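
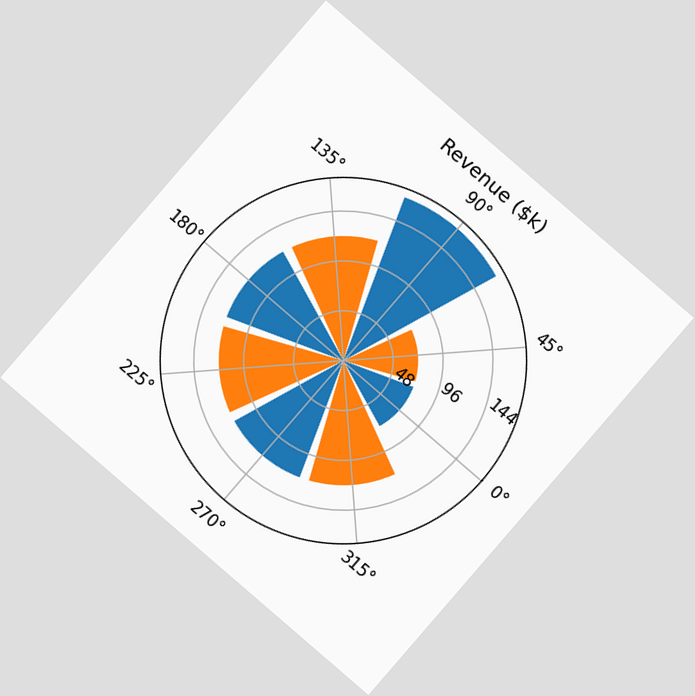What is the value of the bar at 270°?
The chart is tilted about 41° clockwise. The bar at 270° reaches $120k on the radial axis.

$120k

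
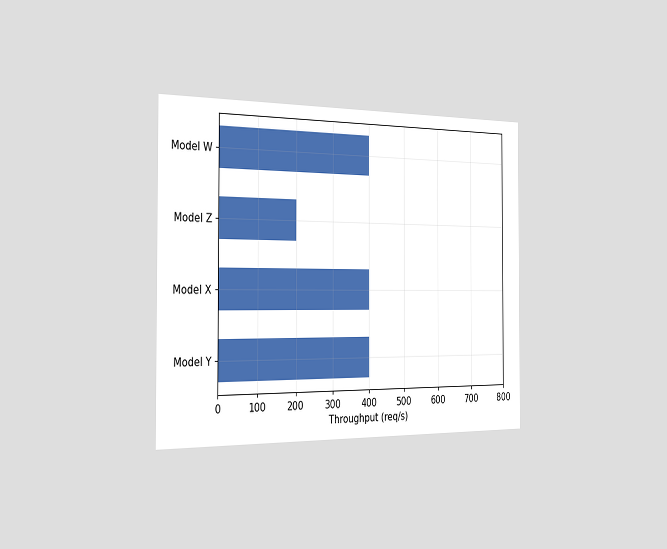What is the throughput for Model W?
The chart is viewed slightly from the left. Reading along the chart's x-axis, the Model W bar reaches 400req/s.

400req/s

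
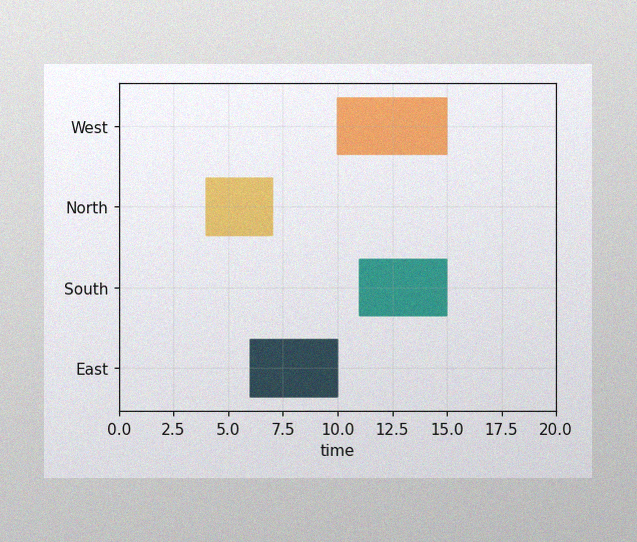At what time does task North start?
4

The image has some photo noise and uneven lighting. The North bar begins at t=4.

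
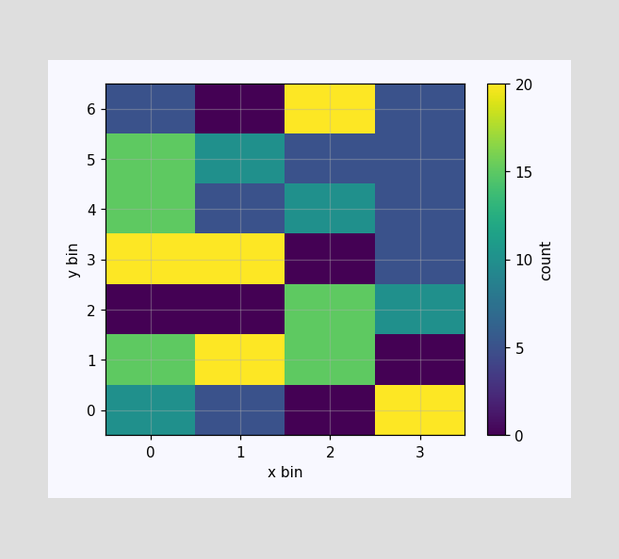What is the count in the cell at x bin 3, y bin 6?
Matching the cell (3, 6) against the colorbar gives 5.

5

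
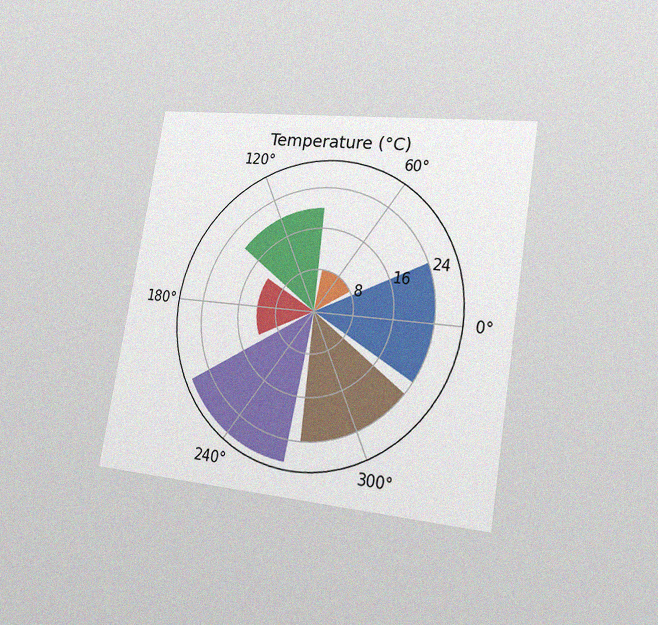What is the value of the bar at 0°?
The chart is tilted about 9° clockwise and viewed slightly from the right, with some photo noise. The bar at 0° reaches 24°C on the radial axis.

24°C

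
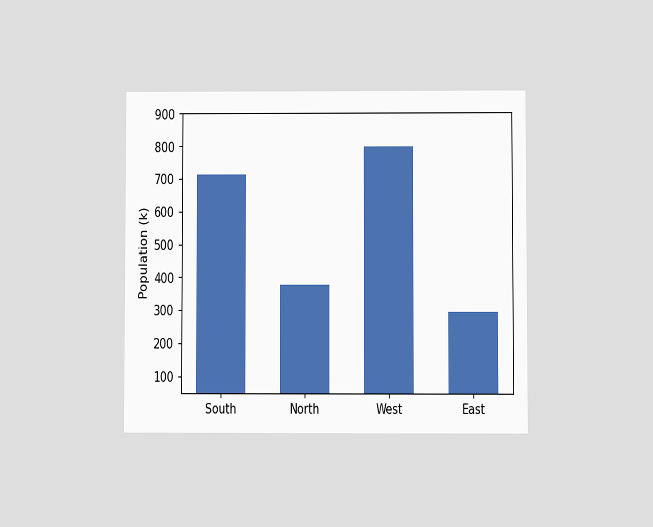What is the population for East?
294k

The chart is viewed at a slight angle. Reading along the chart's y-axis, the East bar reaches 294k.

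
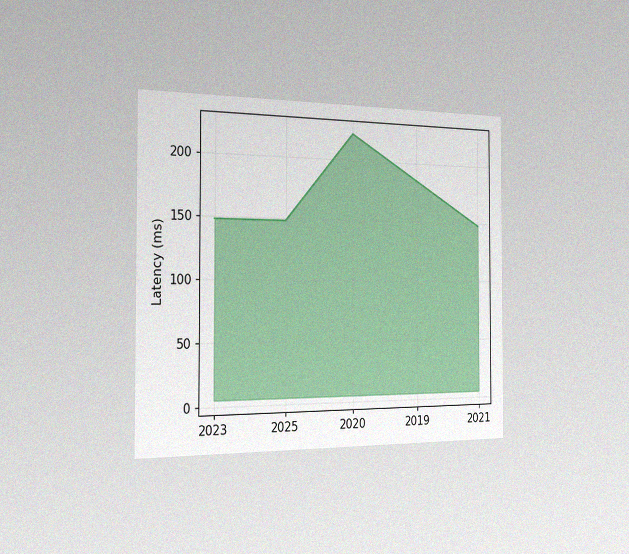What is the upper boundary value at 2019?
185ms

The chart is viewed slightly from the left, with some photo noise. At 2019 the upper boundary is at 185ms.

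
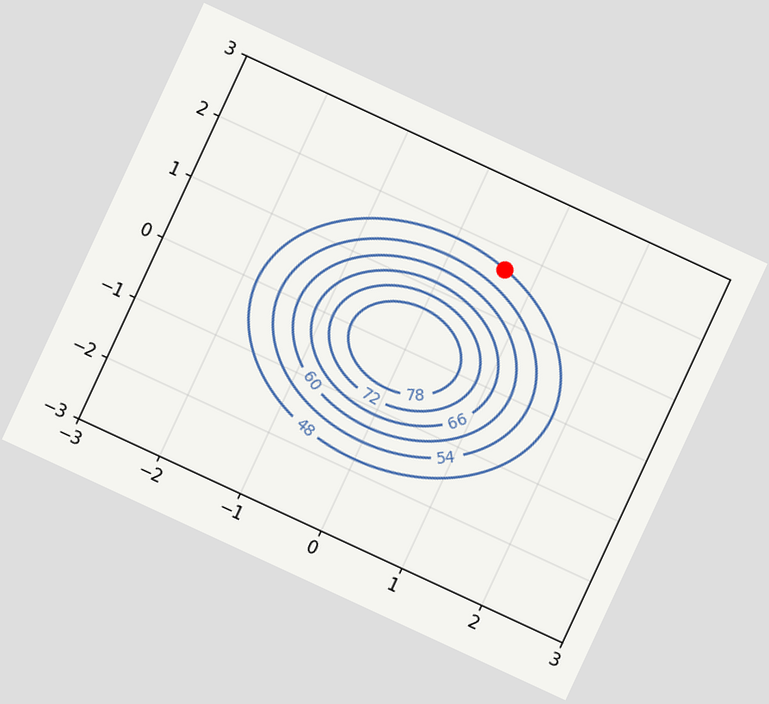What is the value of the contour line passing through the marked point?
48

The chart is tilted about 25° clockwise. The marked point sits on the contour labelled 48.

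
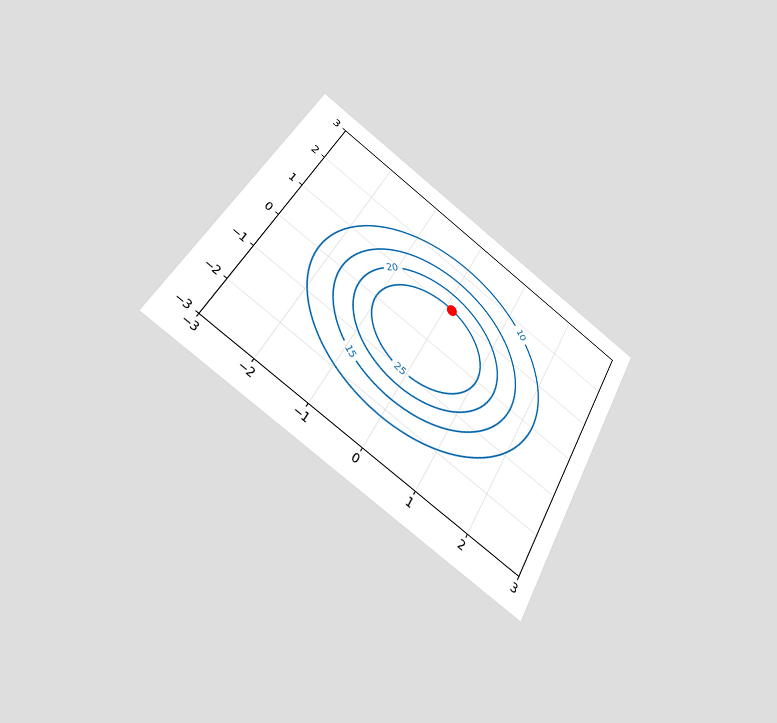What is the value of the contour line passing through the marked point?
25

The chart is tilted about 29° clockwise and viewed slightly from below. The marked point sits on the contour labelled 25.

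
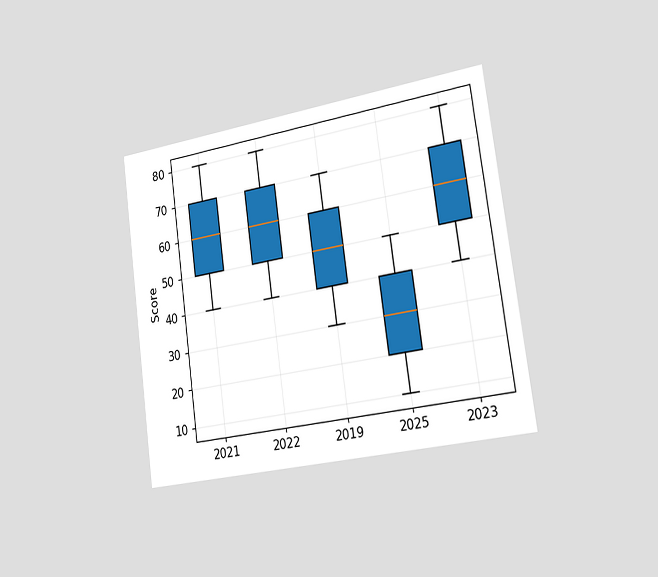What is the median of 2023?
60

The chart is tilted about 8° counter-clockwise and viewed slightly from the right. The median line in the 2023 box sits at 60.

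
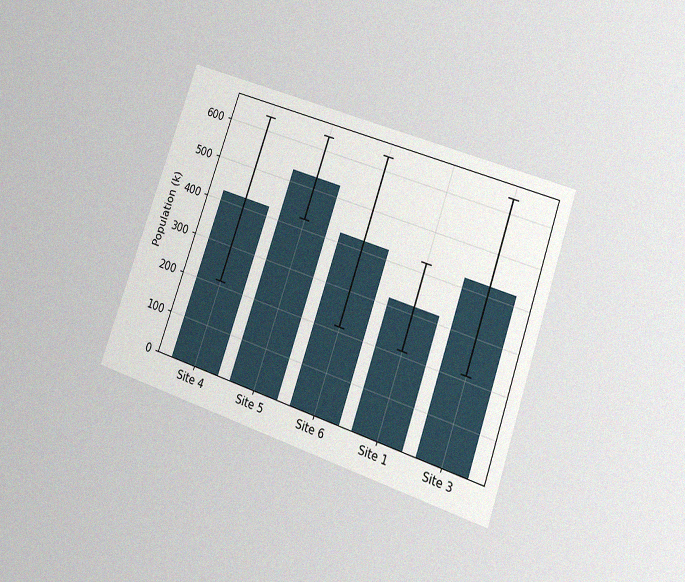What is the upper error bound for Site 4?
The chart is tilted about 19° clockwise and viewed at a slight angle, with some photo noise. The Site 4 bar's upper whisker reaches 636k.

636k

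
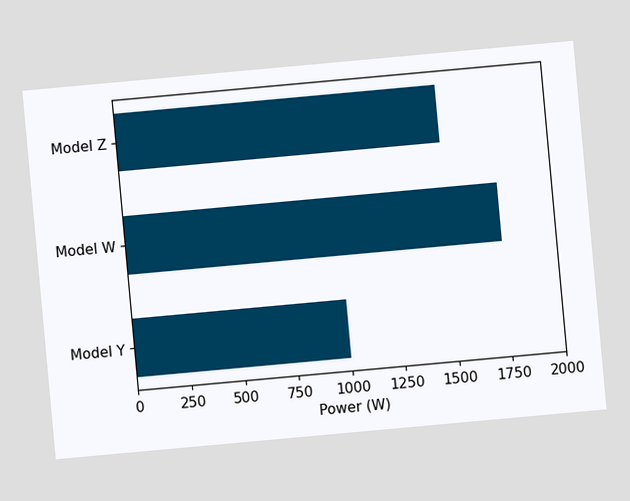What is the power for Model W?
The chart is tilted about 5° counter-clockwise. Reading along the chart's x-axis, the Model W bar reaches 1750W.

1750W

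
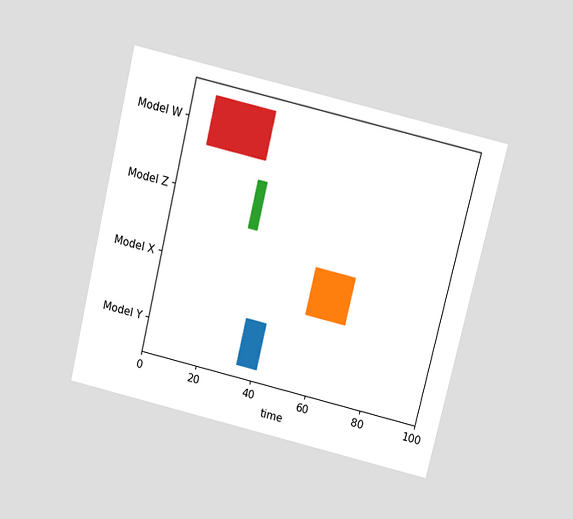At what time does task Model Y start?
34

The chart is tilted about 13° clockwise and viewed slightly from above. The Model Y bar begins at t=34.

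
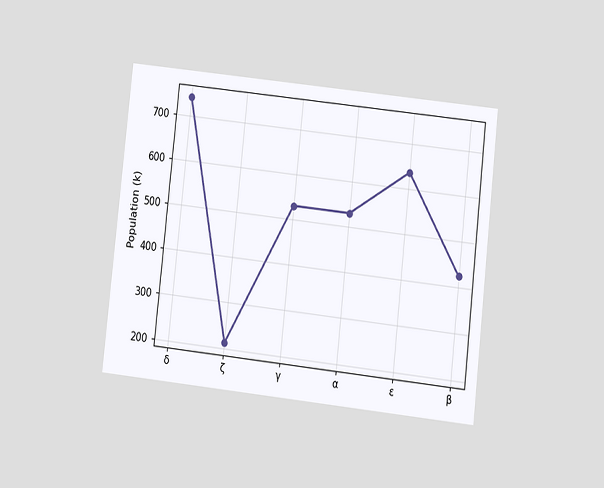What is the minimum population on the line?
212k

The chart is tilted about 6° clockwise and viewed at a slight angle. The lowest point is at ζ, and reading across to the y-axis gives 212k.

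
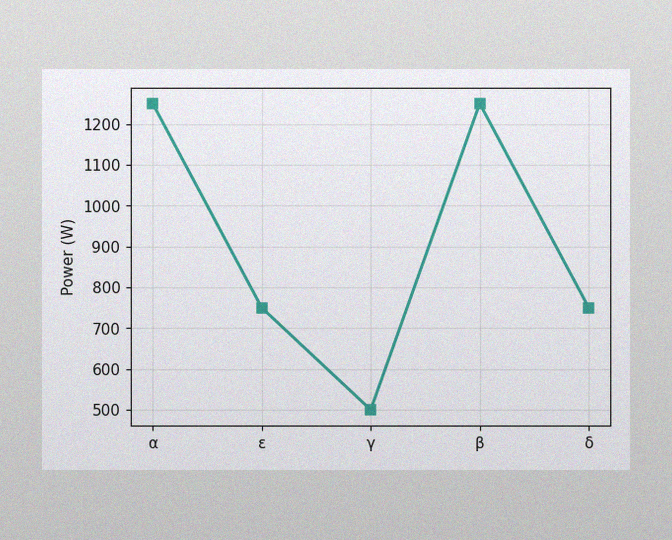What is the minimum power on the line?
500W

The image has some photo noise and uneven lighting. The lowest point is at γ, and reading across to the y-axis gives 500W.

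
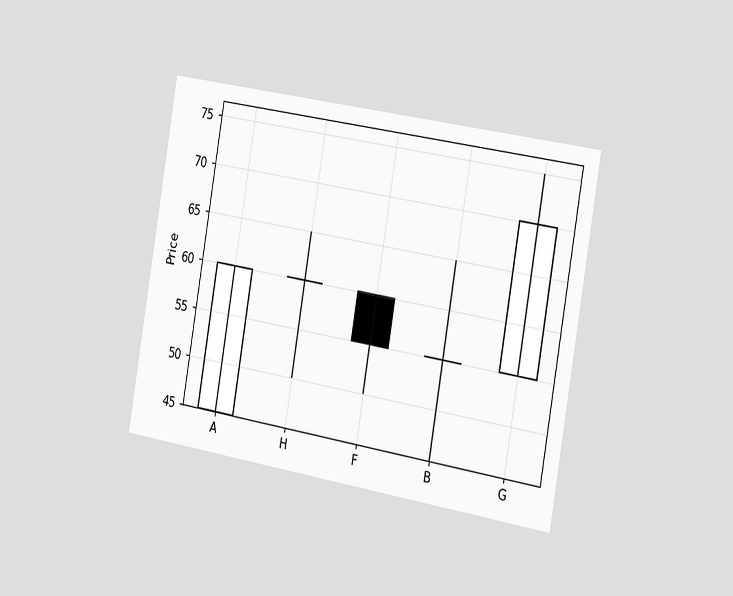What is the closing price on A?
60

The chart is tilted about 10° clockwise and viewed slightly from the right. The A candle closes at 60.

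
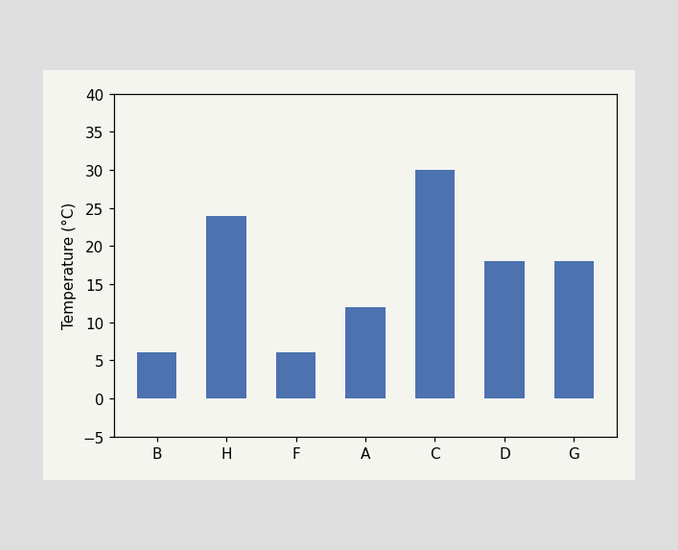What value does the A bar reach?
12°C

Reading along the chart's y-axis, the A bar reaches 12°C.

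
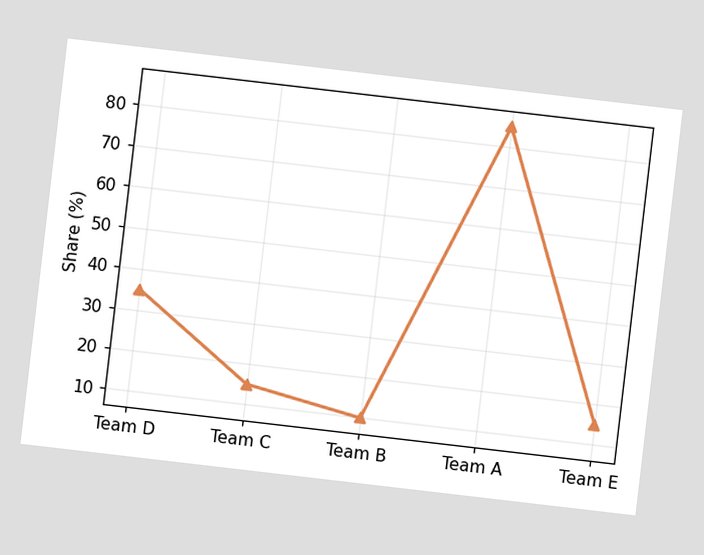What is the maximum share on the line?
85%

The chart is tilted about 7° clockwise. The highest point is at Team A, and reading across to the y-axis gives 85%.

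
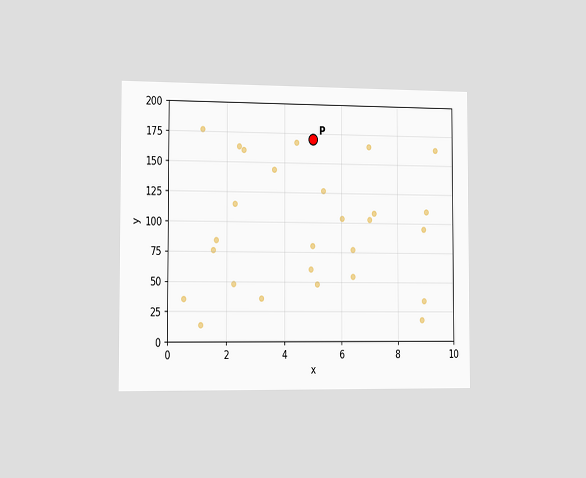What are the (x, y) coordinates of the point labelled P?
The chart is viewed slightly from the left. Following the gridlines from P to each axis, P sits at (5, 170).

(5, 170)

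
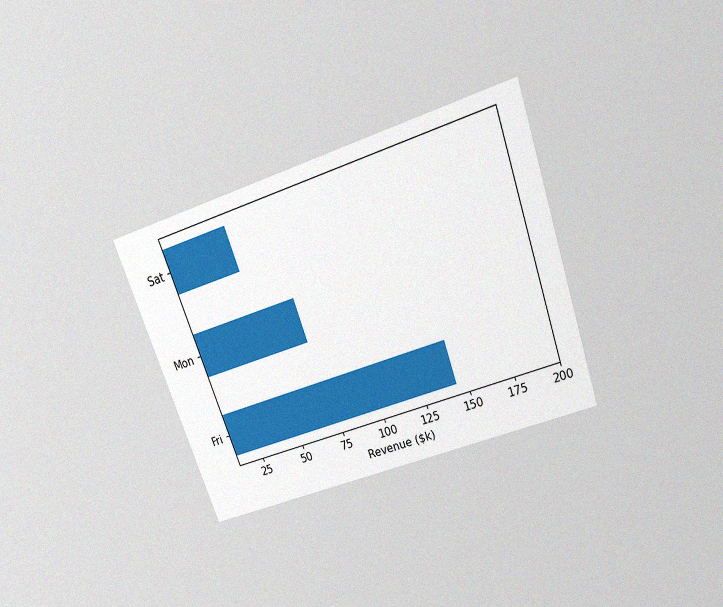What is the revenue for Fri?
$144k

The chart is tilted about 20° counter-clockwise and viewed slightly from above, with some photo noise. Reading along the chart's x-axis, the Fri bar reaches $144k.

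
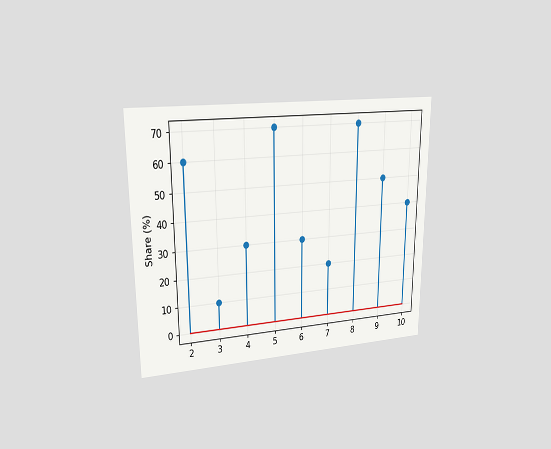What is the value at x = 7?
20%

The chart is viewed at a slight angle. The stem at x=7 reaches 20%.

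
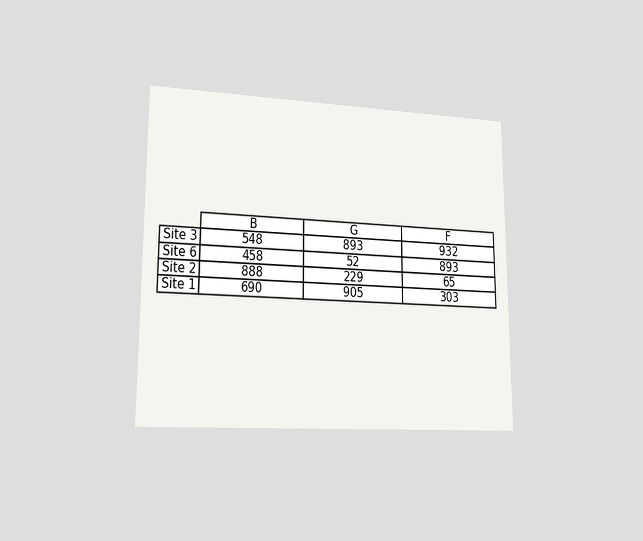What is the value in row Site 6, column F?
The chart is viewed slightly from the left. The (Site 6, F) cell reads 893.

893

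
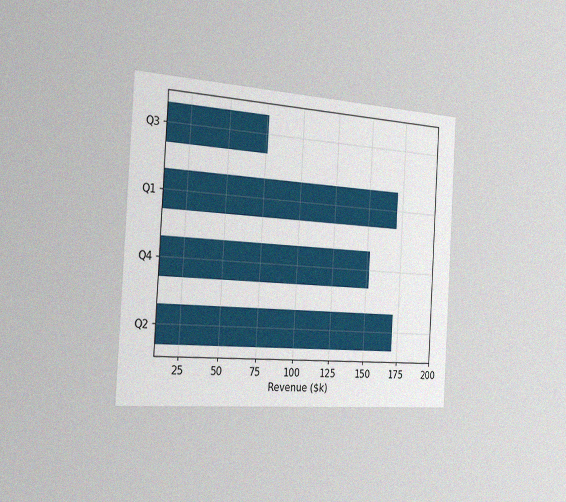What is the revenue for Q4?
$152k

The chart is tilted about 3° clockwise and viewed slightly from the left, with some photo noise. Reading along the chart's x-axis, the Q4 bar reaches $152k.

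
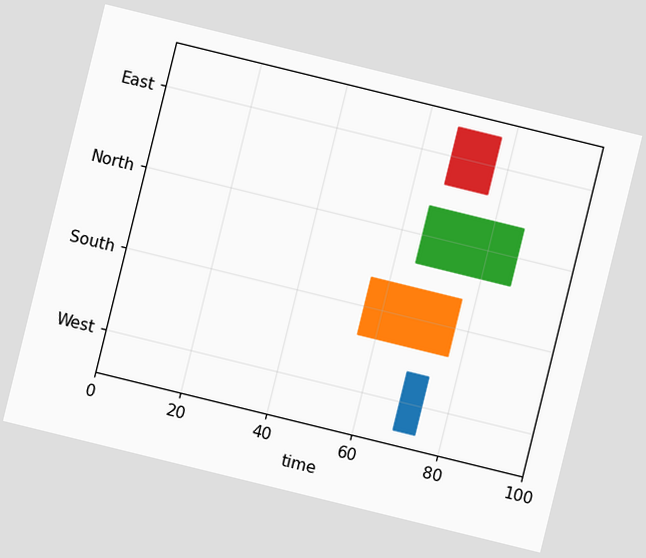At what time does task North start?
65

The chart is tilted about 14° clockwise. The North bar begins at t=65.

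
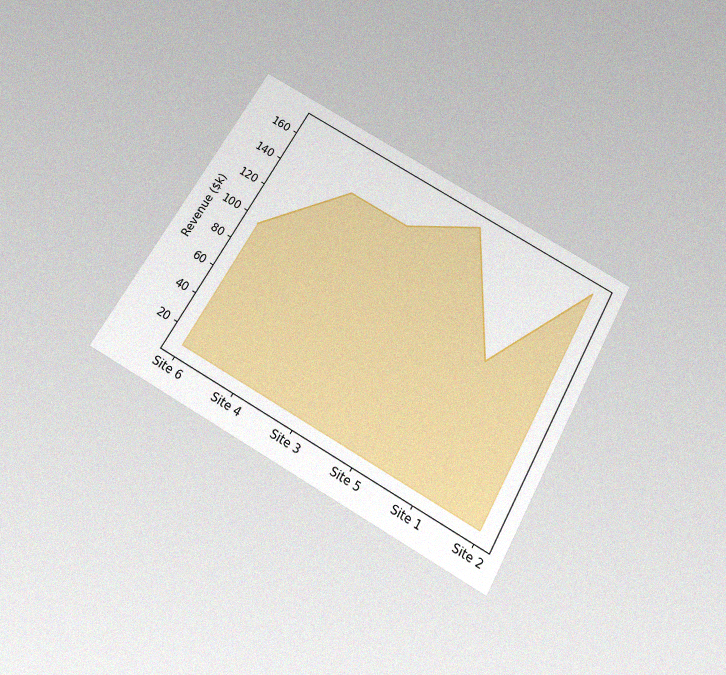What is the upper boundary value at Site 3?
$144k

The chart is tilted about 30° clockwise and viewed slightly from below, with some photo noise. At Site 3 the upper boundary is at $144k.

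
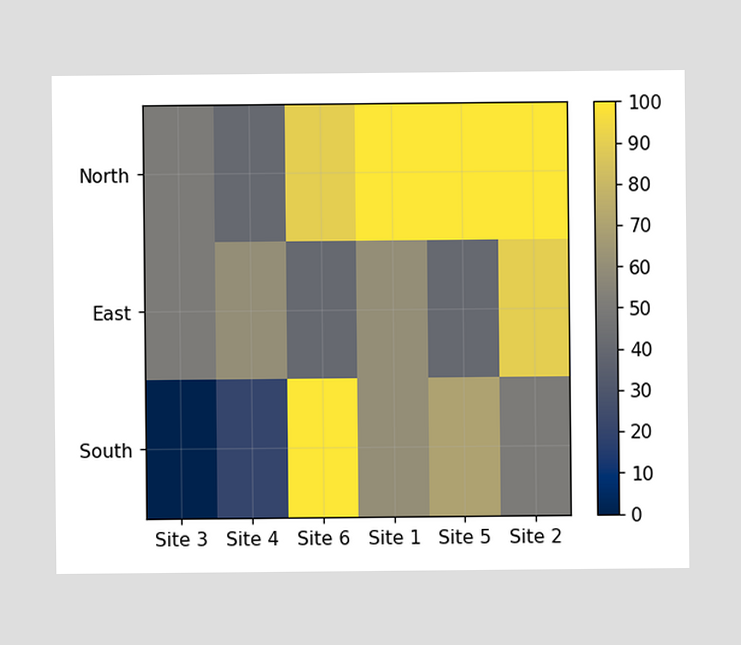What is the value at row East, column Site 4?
60

Matching cell (East, Site 4) against the colorbar gives 60.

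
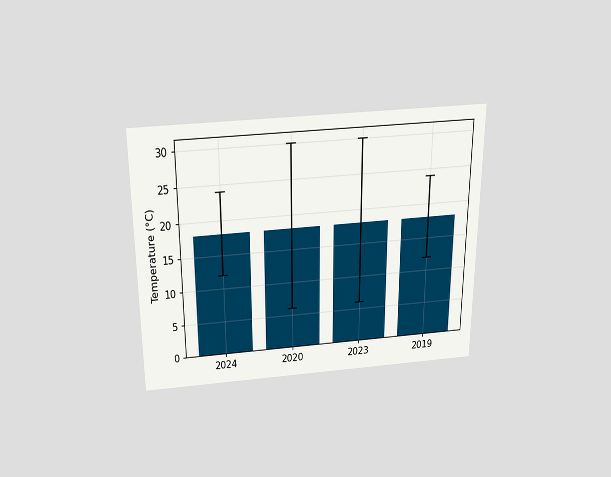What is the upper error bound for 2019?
24°C

The chart is viewed slightly from above. The 2019 bar's upper whisker reaches 24°C.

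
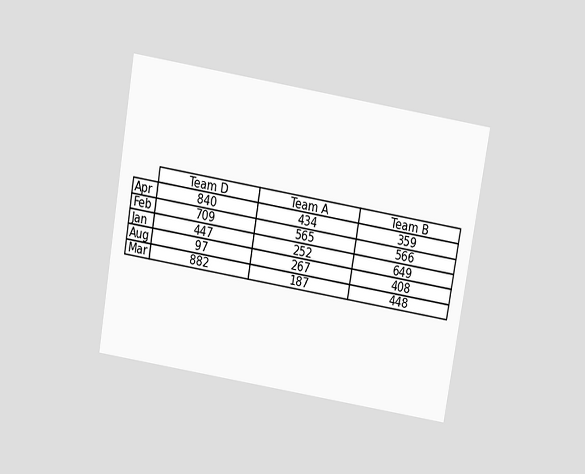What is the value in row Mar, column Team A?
The chart is tilted about 9° clockwise and viewed slightly from above. The (Mar, Team A) cell reads 187.

187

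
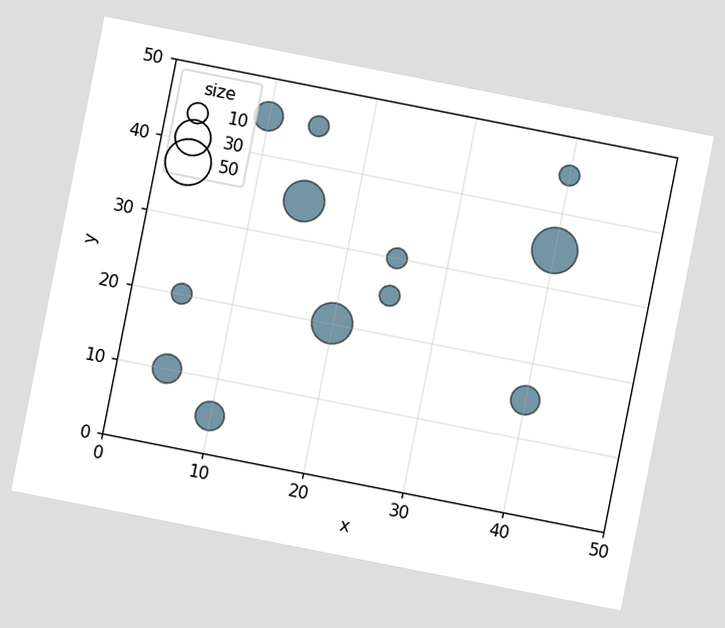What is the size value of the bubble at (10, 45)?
20

The chart is tilted about 11° clockwise. Matching the bubble at (10, 45) against the size legend gives 20.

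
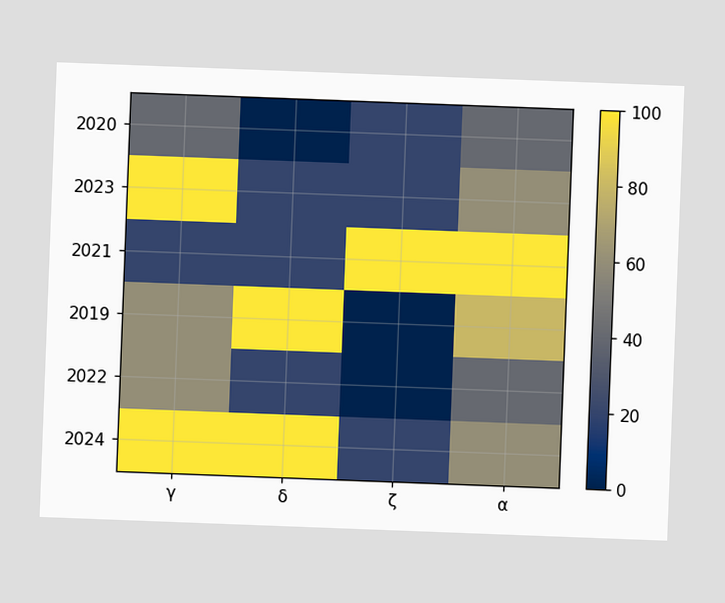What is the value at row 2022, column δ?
The chart is tilted about 2° clockwise. Matching cell (2022, δ) against the colorbar gives 20.

20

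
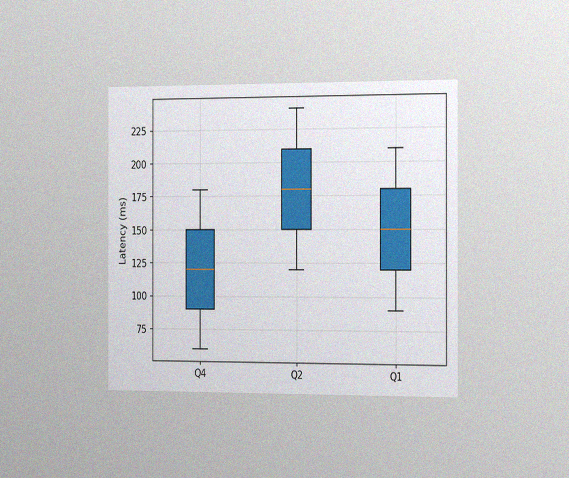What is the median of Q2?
180ms

The chart is viewed slightly from the right, with some photo noise. The median line in the Q2 box sits at 180ms.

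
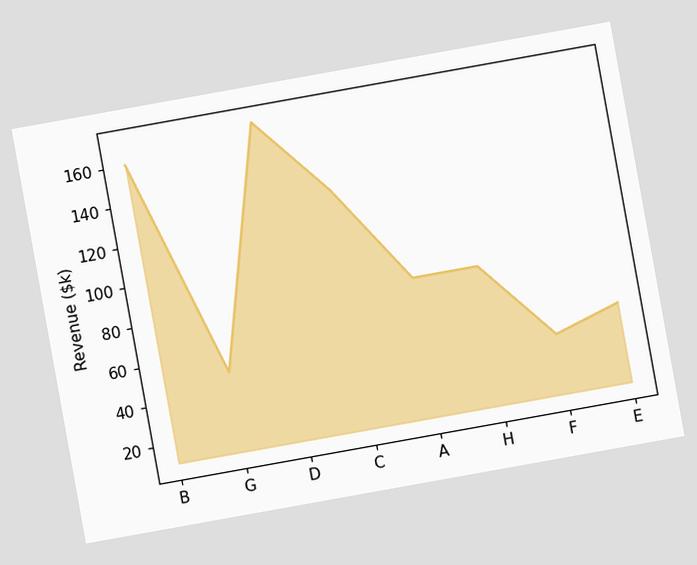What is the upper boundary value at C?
The chart is tilted about 10° counter-clockwise. At C the upper boundary is at $130k.

$130k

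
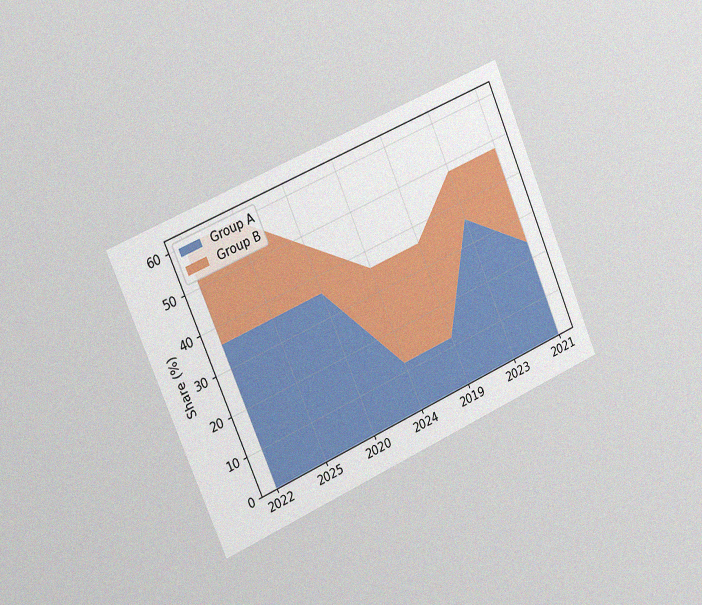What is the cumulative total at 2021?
The chart is tilted about 23° counter-clockwise and viewed slightly from the left, with some photo noise. The stacked total at 2021 reaches 48%.

48%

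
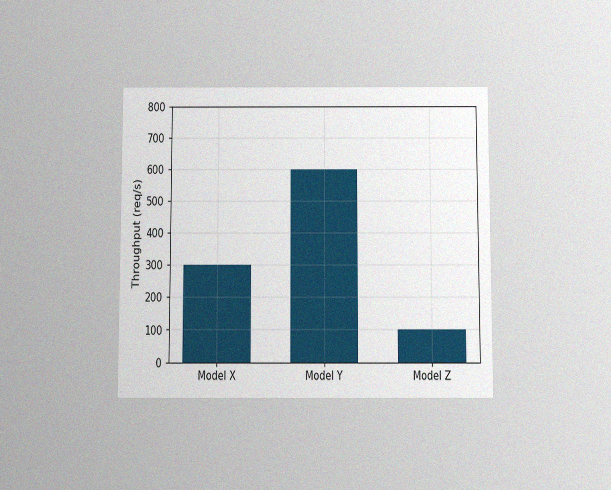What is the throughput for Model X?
300req/s

The chart is viewed slightly from below, with some photo noise. Reading along the chart's y-axis, the Model X bar reaches 300req/s.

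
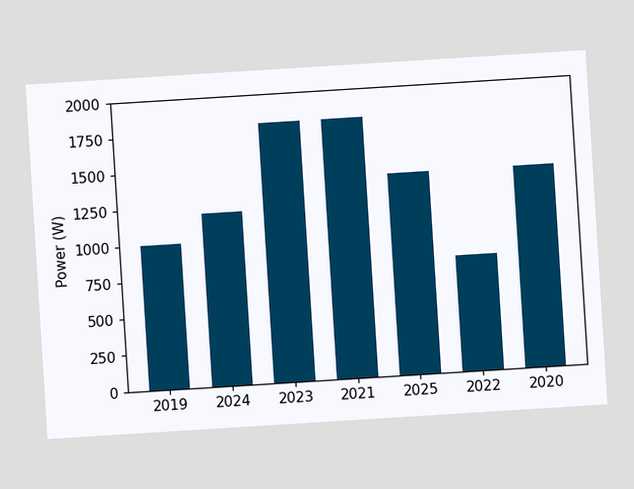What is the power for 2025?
The chart is tilted about 4° counter-clockwise. Reading along the chart's y-axis, the 2025 bar reaches 1400W.

1400W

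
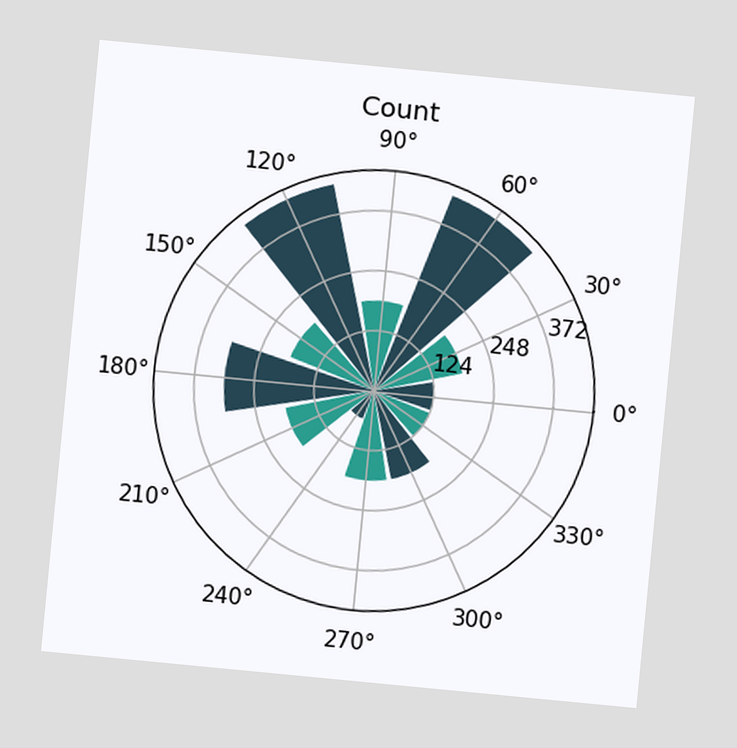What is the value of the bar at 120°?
The chart is tilted about 5° clockwise. The bar at 120° reaches 434 on the radial axis.

434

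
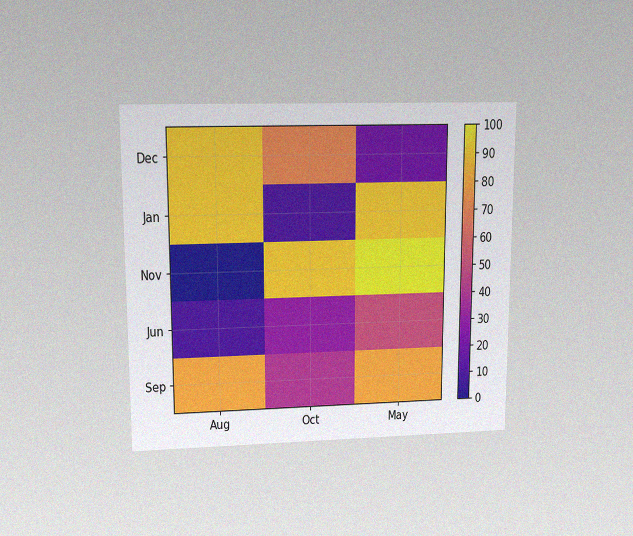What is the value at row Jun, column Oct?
30

The chart is viewed at a slight angle, with some photo noise. Matching cell (Jun, Oct) against the colorbar gives 30.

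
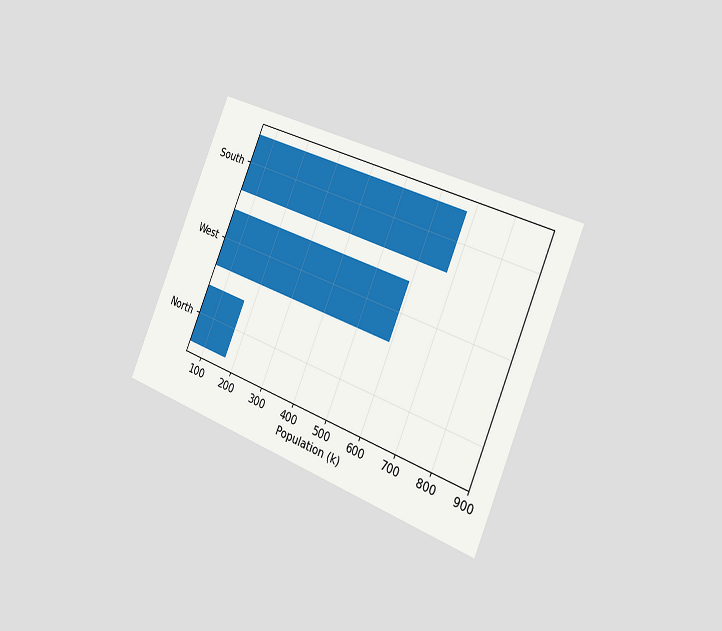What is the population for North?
170k

The chart is tilted about 23° clockwise and viewed slightly from the right. Reading along the chart's x-axis, the North bar reaches 170k.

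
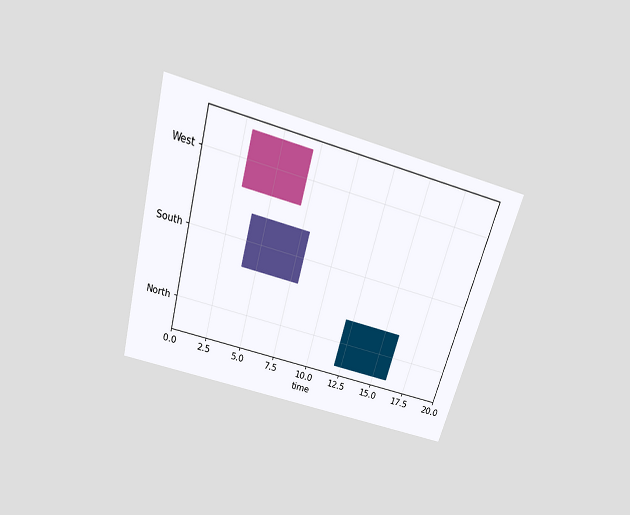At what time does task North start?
12

The chart is tilted about 16° clockwise and viewed slightly from above. The North bar begins at t=12.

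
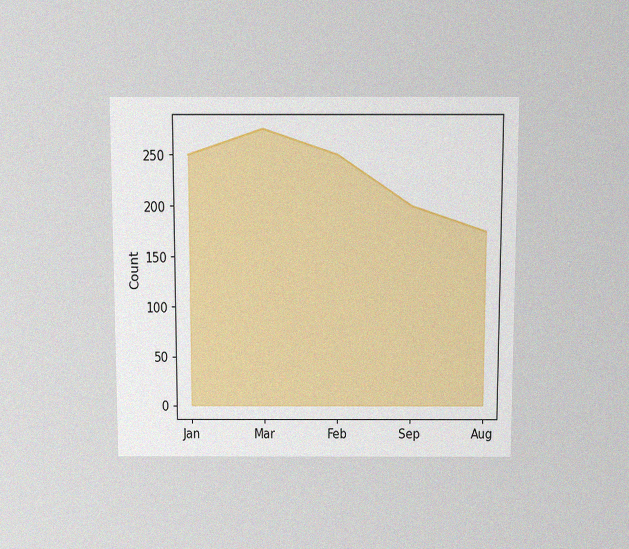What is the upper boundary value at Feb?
250

The chart is viewed slightly from above, with some photo noise. At Feb the upper boundary is at 250.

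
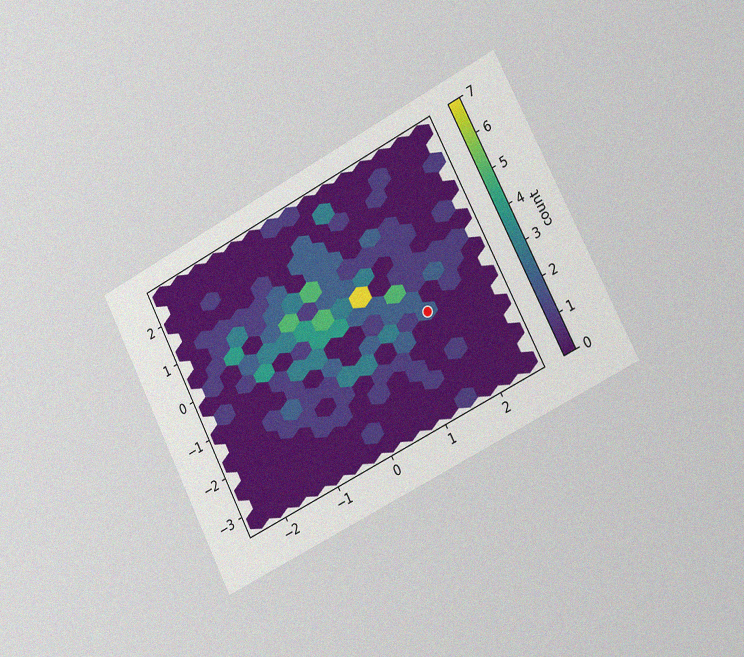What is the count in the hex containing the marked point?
2

The chart is tilted about 27° counter-clockwise and viewed slightly from the right, with some photo noise. The marked hex reads 2 on the colorbar.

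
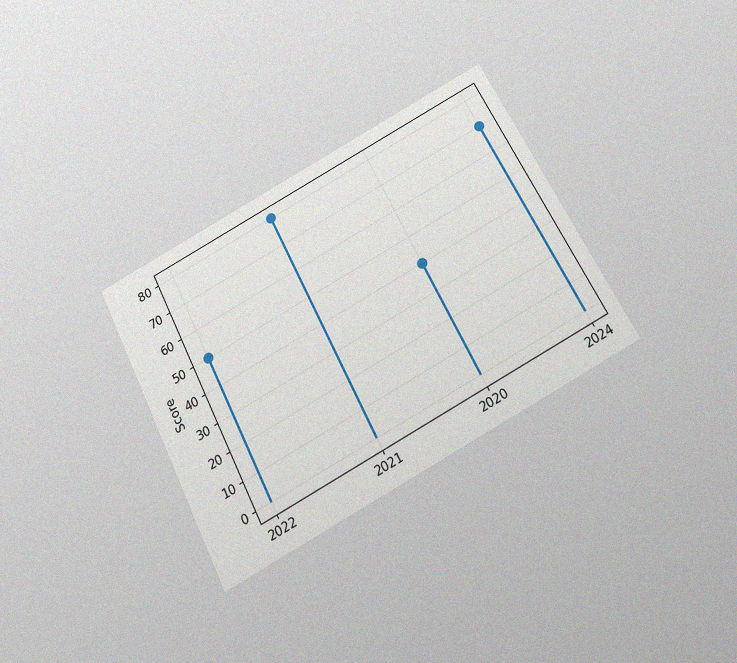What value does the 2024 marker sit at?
70

The chart is tilted about 27° counter-clockwise and viewed slightly from below, with some photo noise. The 2024 marker sits at 70.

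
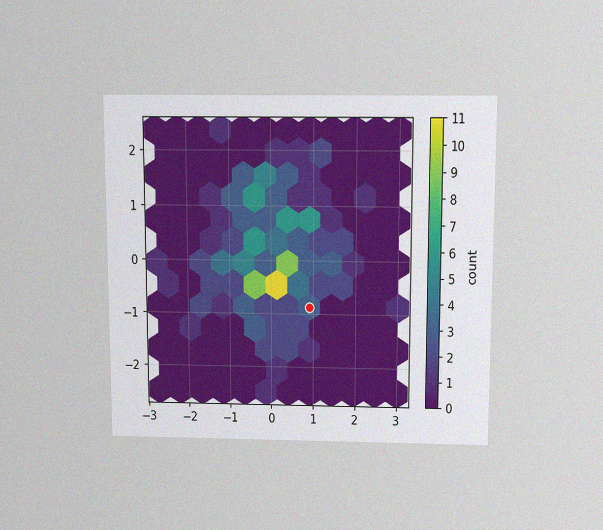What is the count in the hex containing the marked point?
The chart is viewed slightly from above, with some photo noise. The marked hex reads 3 on the colorbar.

3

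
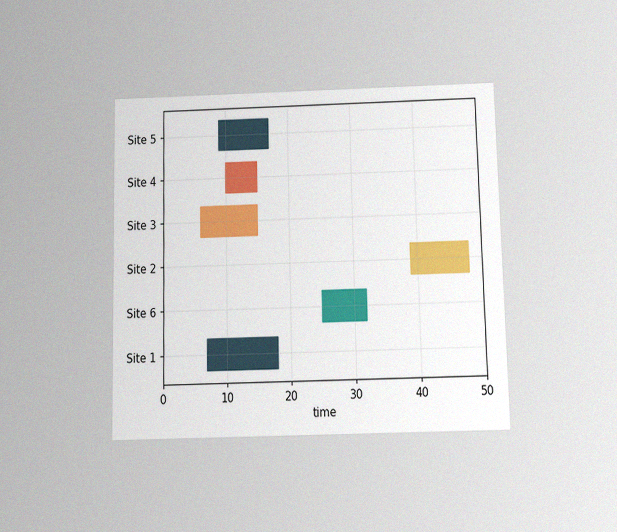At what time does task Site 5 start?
The chart is viewed slightly from below, with some photo noise. The Site 5 bar begins at t=9.

9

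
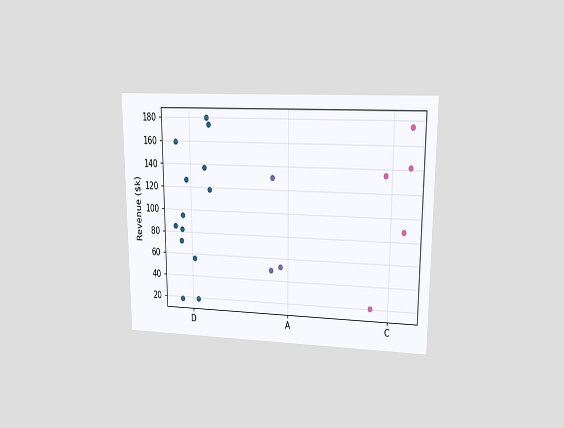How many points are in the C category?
The chart is viewed at a slight angle. Counting the markers in the C column gives 5.

5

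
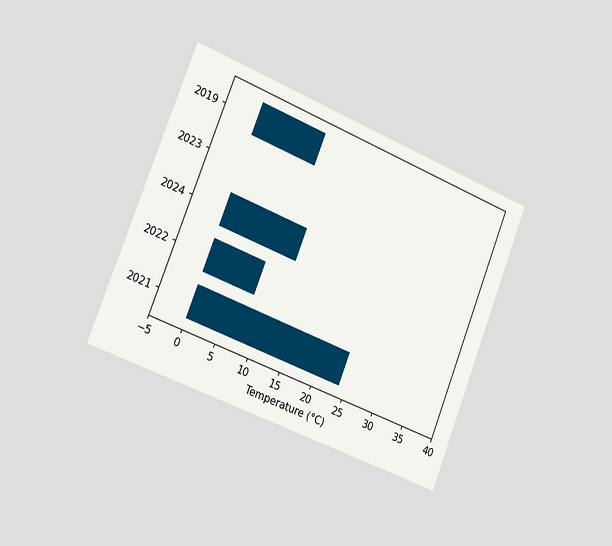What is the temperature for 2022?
The chart is tilted about 22° clockwise and viewed slightly from the left. Reading along the chart's x-axis, the 2022 bar reaches 8°C.

8°C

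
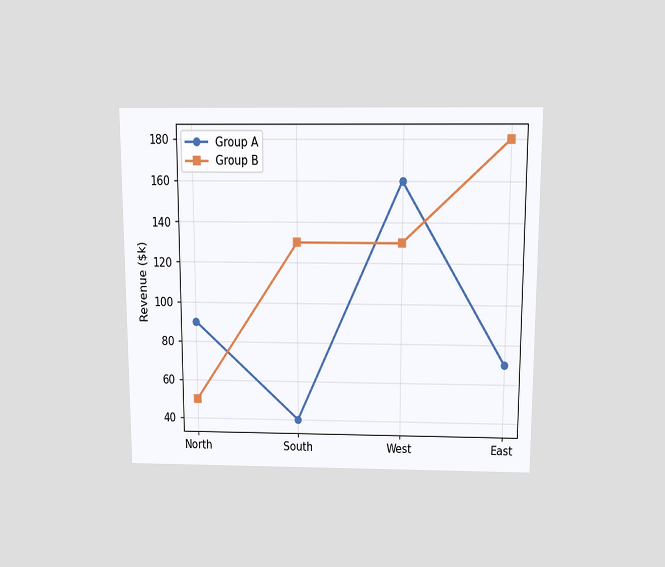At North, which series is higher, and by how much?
The chart is viewed slightly from above. At North, Group A sits above the other line by $40k.

Group A, by $40k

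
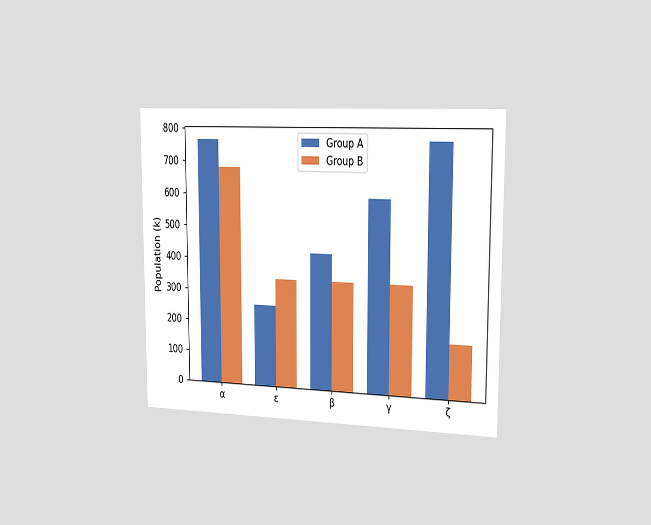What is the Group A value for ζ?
765k

The chart is viewed slightly from the right. The Group A bar at ζ reaches 765k on the y-axis.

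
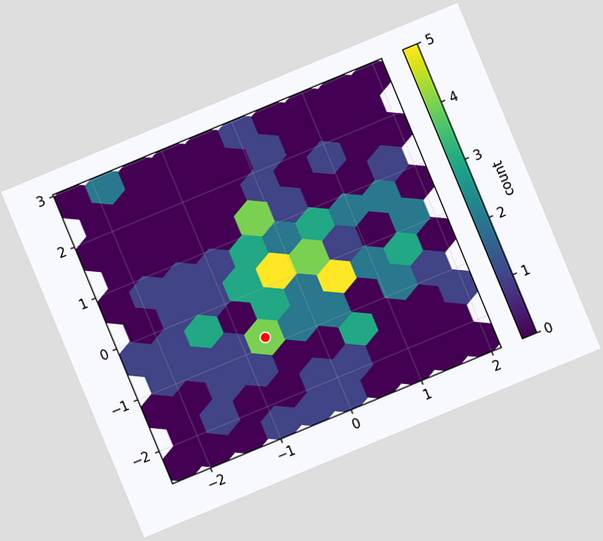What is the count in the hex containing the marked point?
The chart is tilted about 23° counter-clockwise. The marked hex reads 4 on the colorbar.

4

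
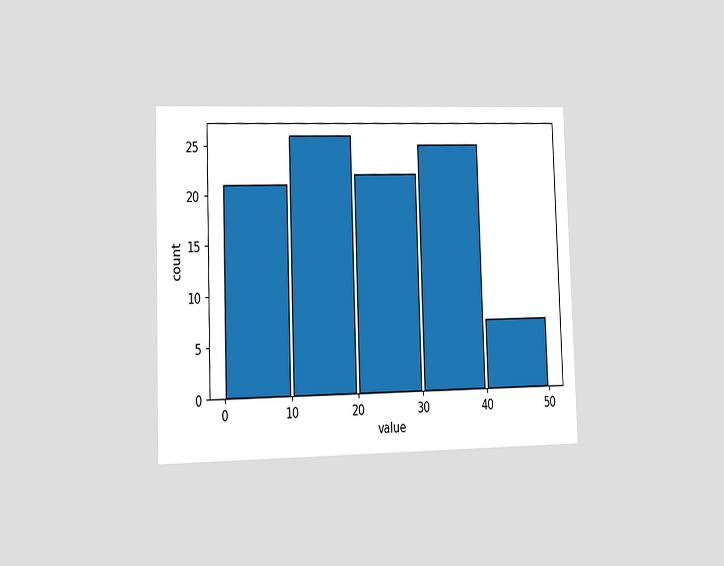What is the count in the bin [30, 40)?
The chart is viewed slightly from the left. The [30, 40) bin has height 25.

25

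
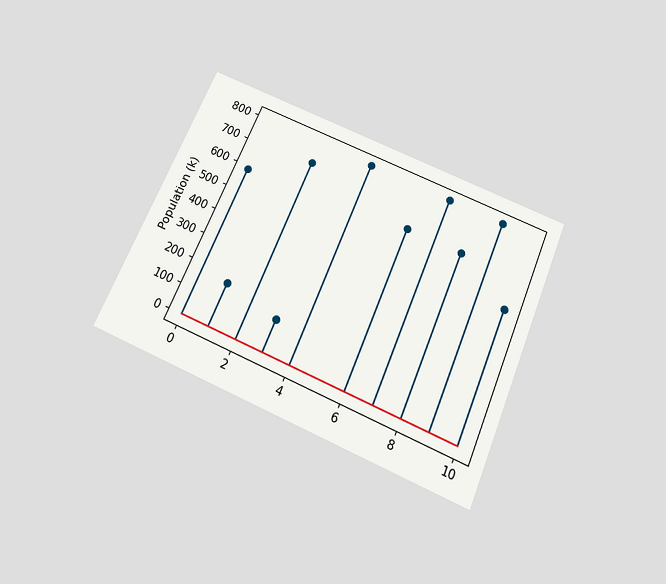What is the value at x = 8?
630k

The chart is tilted about 23° clockwise and viewed slightly from below. The stem at x=8 reaches 630k.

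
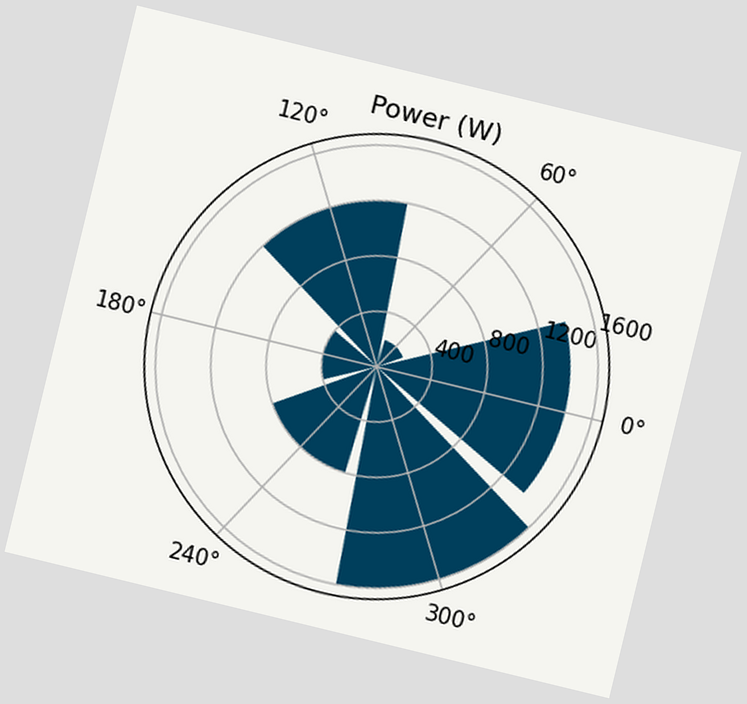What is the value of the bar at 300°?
The chart is tilted about 14° clockwise. The bar at 300° reaches 1600W on the radial axis.

1600W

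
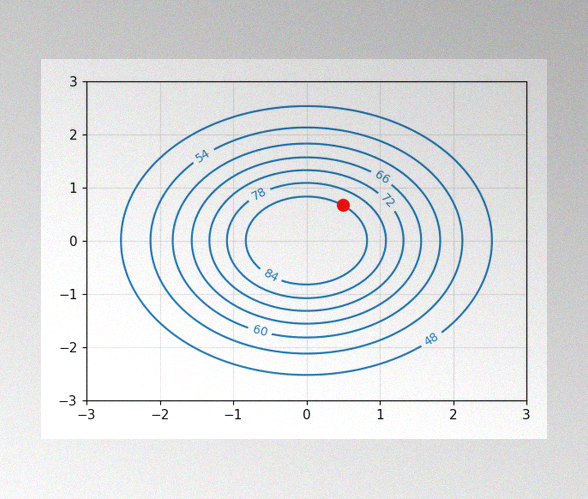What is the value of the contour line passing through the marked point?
The image has some photo noise and uneven lighting. The marked point sits on the contour labelled 84.

84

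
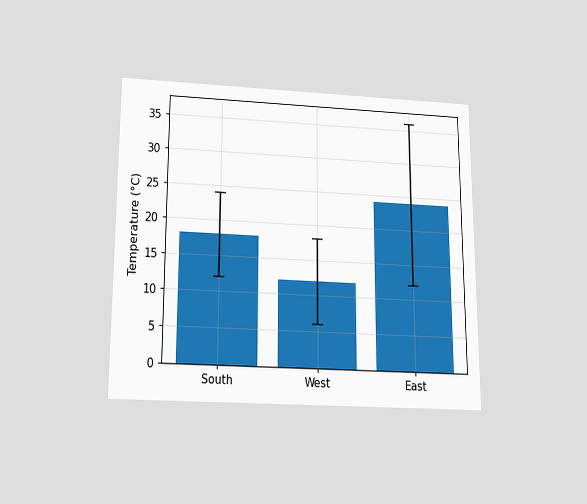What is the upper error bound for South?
The chart is viewed slightly from below. The South bar's upper whisker reaches 24°C.

24°C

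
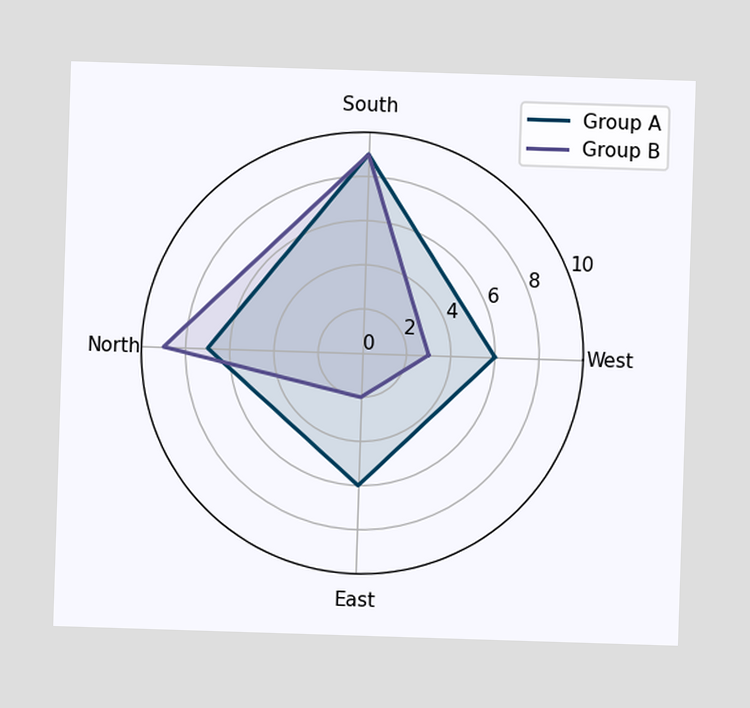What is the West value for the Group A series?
On the West axis, Group A reaches 6.

6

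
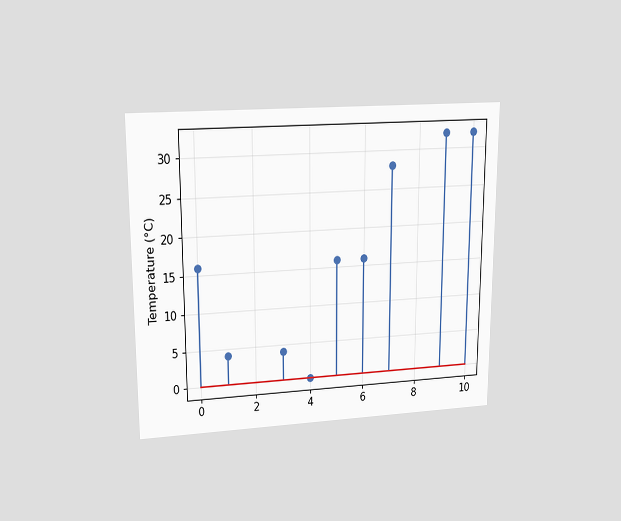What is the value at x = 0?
16°C

The chart is viewed at a slight angle. The stem at x=0 reaches 16°C.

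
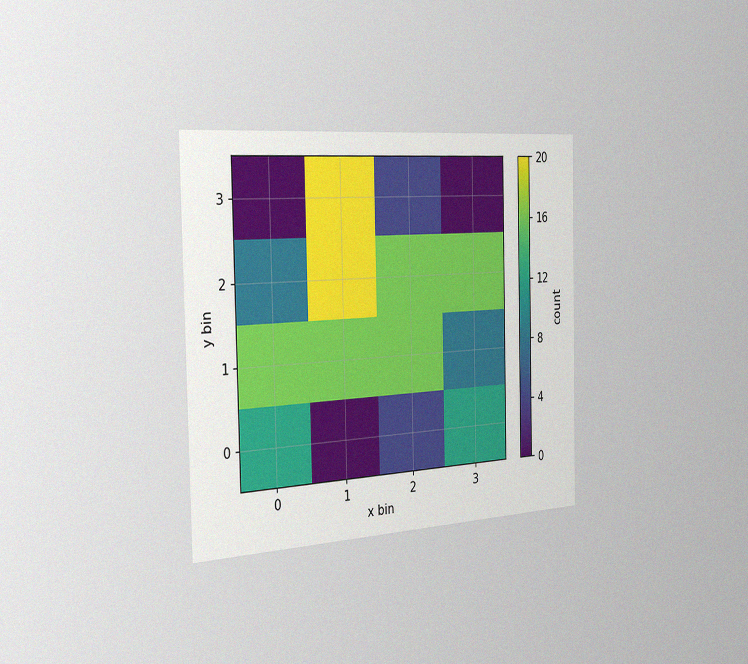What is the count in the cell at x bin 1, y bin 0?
The chart is viewed slightly from the left, with some photo noise. Matching the cell (1, 0) against the colorbar gives 0.

0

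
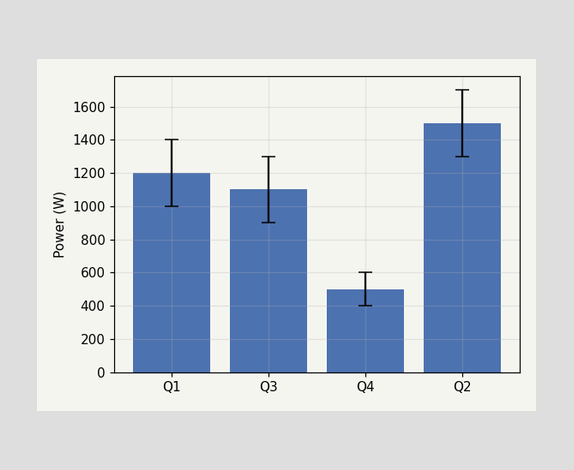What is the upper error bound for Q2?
1700W

The Q2 bar's upper whisker reaches 1700W.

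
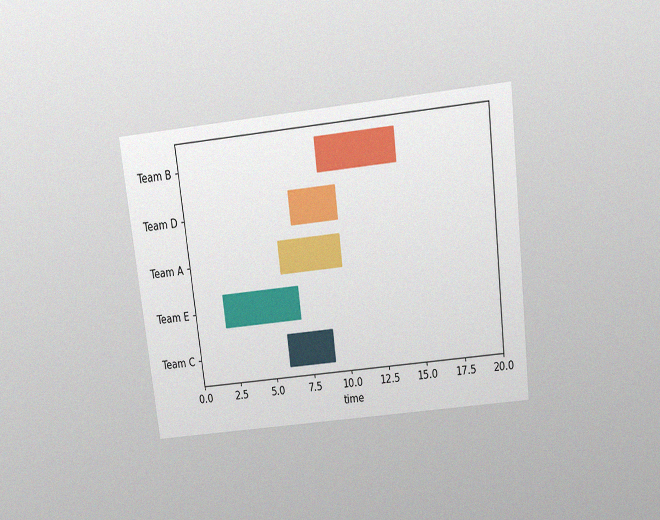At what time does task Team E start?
2

The chart is tilted about 7° counter-clockwise and viewed slightly from above, with some photo noise. The Team E bar begins at t=2.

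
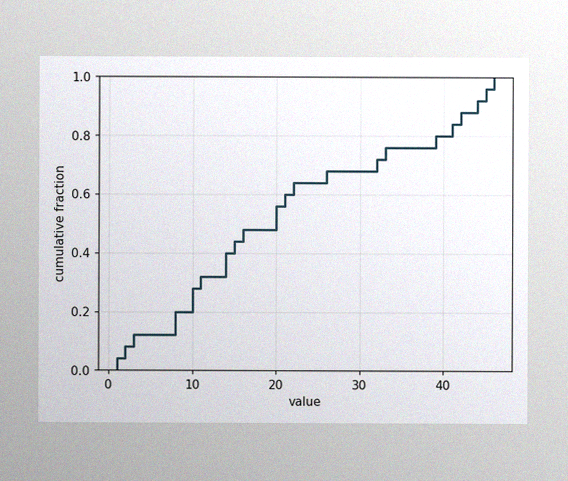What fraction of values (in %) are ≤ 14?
The image has some photo noise and uneven lighting. At x=14 the ECDF step is at 40%.

40%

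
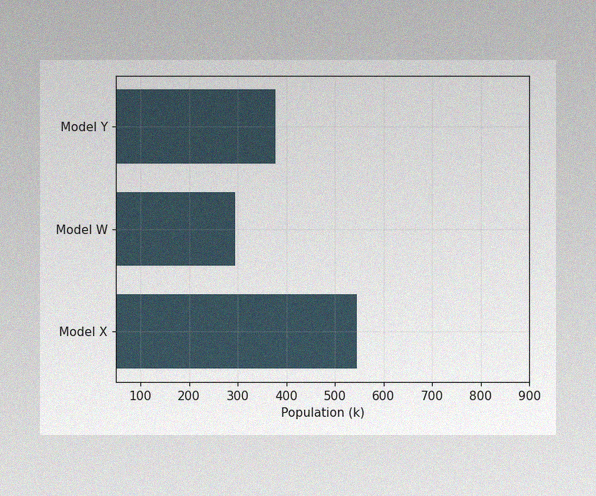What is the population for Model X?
546k

The image has some photo noise and uneven lighting. Reading along the chart's x-axis, the Model X bar reaches 546k.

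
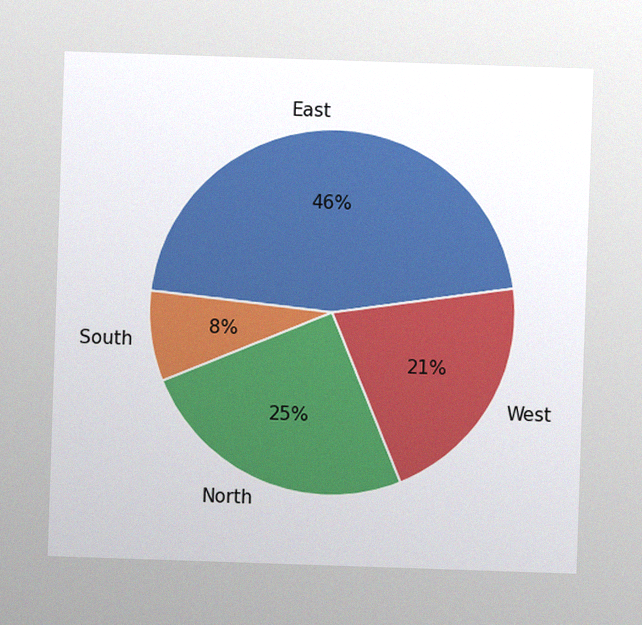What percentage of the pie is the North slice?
The image has some photo noise and uneven lighting. The North slice takes up 25% of the pie.

25%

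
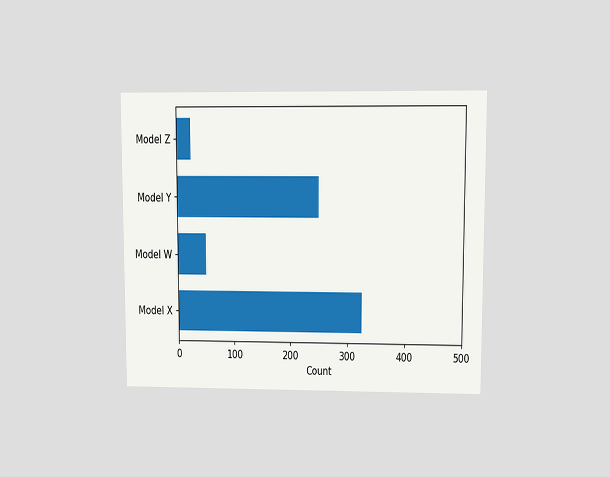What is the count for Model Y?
The chart is viewed at a slight angle. Reading along the chart's x-axis, the Model Y bar reaches 250.

250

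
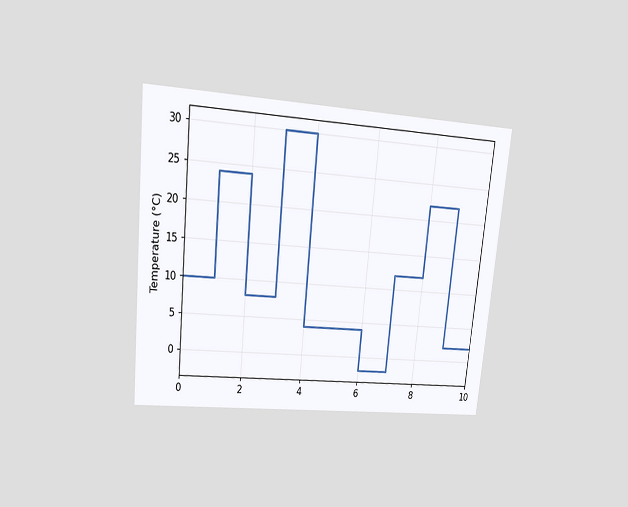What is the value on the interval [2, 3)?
The chart is tilted about 6° clockwise and viewed at a slight angle. On [2, 3) the step sits at 8°C.

8°C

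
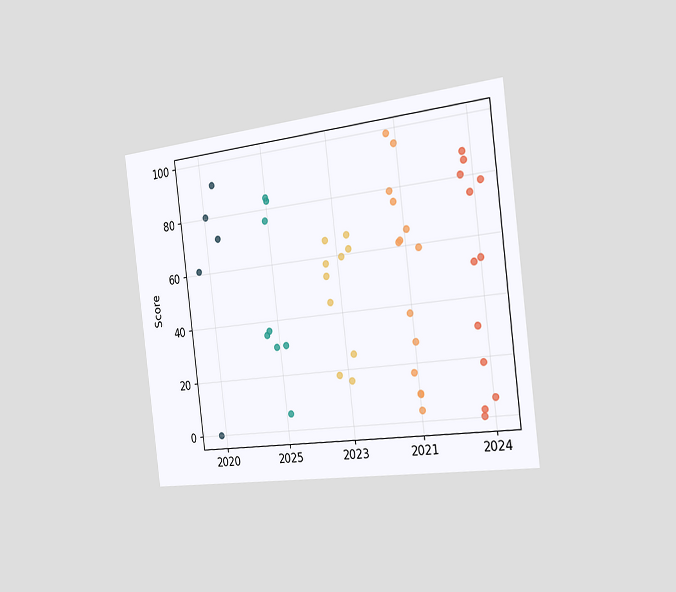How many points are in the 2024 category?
The chart is tilted about 7° counter-clockwise and viewed slightly from the right. Counting the markers in the 2024 column gives 12.

12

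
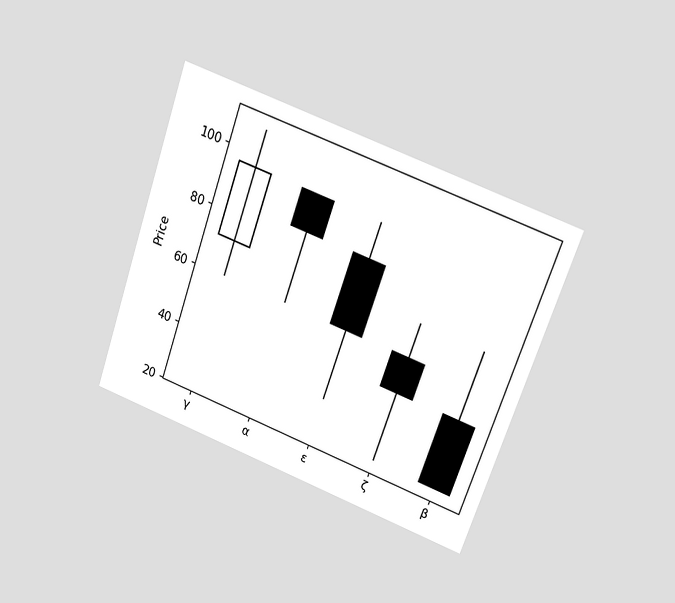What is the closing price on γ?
The chart is tilted about 19° clockwise and viewed at a slight angle. The γ candle closes at 96.

96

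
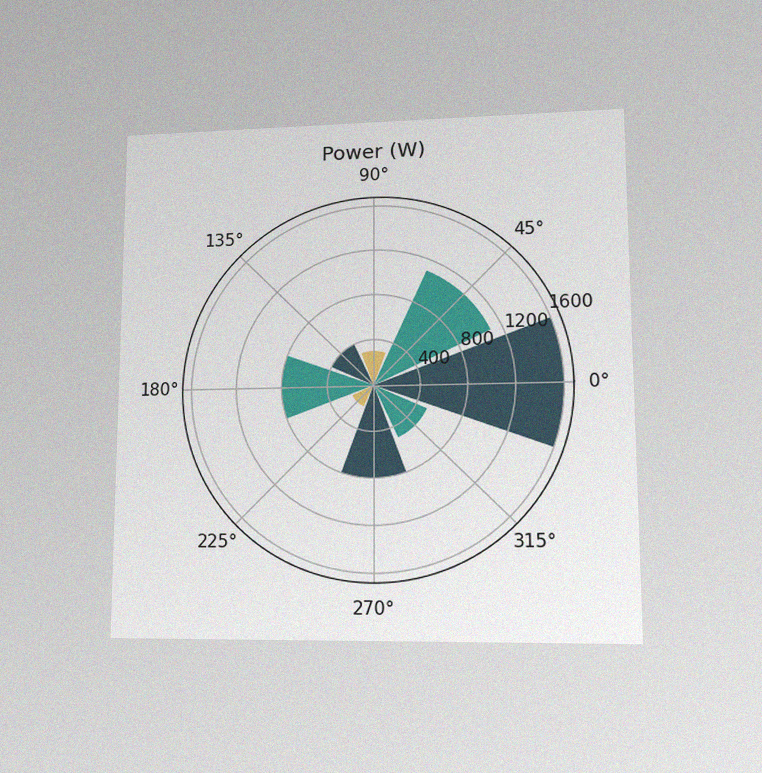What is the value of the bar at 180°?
800W

The chart is viewed at a slight angle, with some photo noise. The bar at 180° reaches 800W on the radial axis.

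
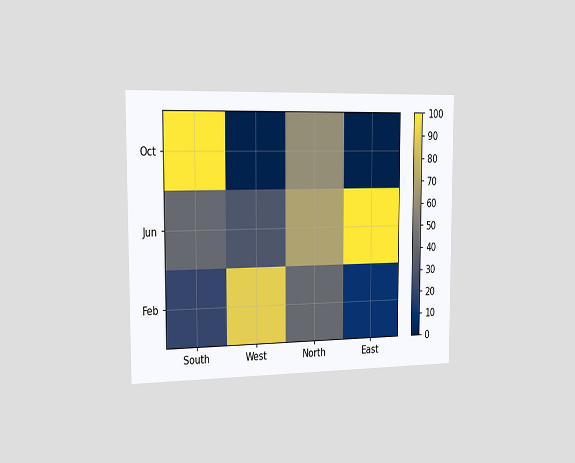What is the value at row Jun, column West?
30

The chart is viewed slightly from the left. Matching cell (Jun, West) against the colorbar gives 30.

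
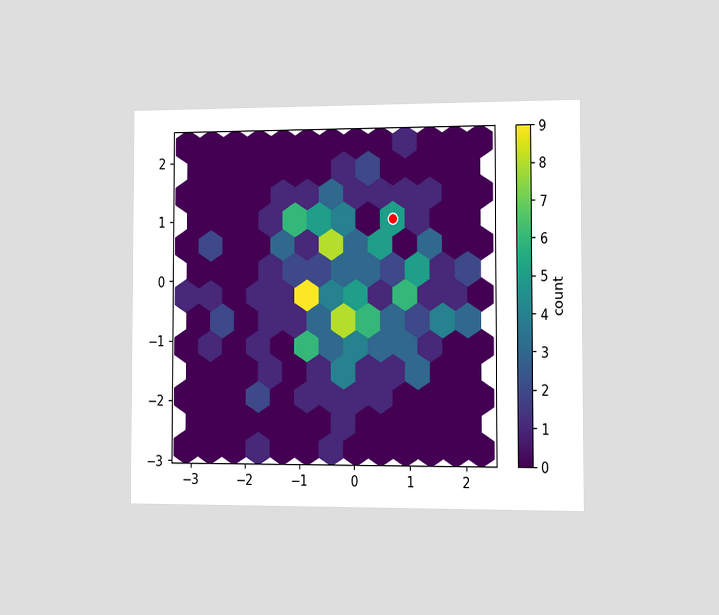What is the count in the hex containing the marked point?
5

The chart is viewed slightly from the right. The marked hex reads 5 on the colorbar.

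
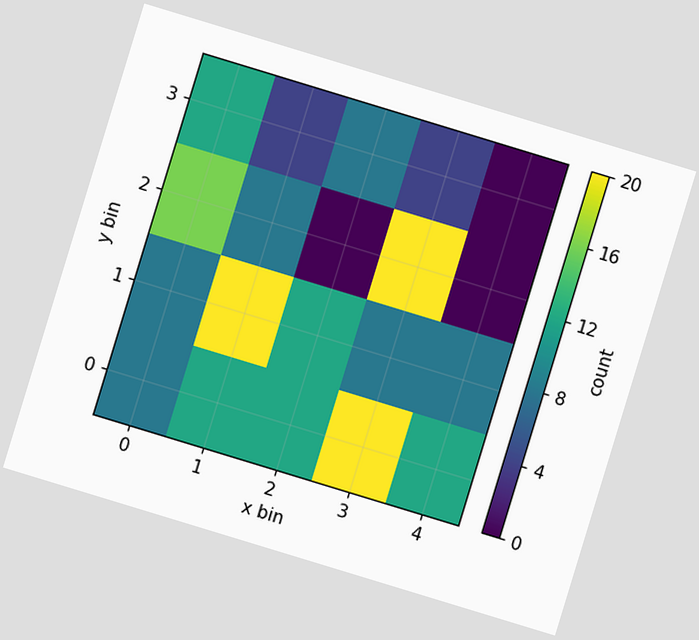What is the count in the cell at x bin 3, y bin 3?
4

The chart is tilted about 17° clockwise. Matching the cell (3, 3) against the colorbar gives 4.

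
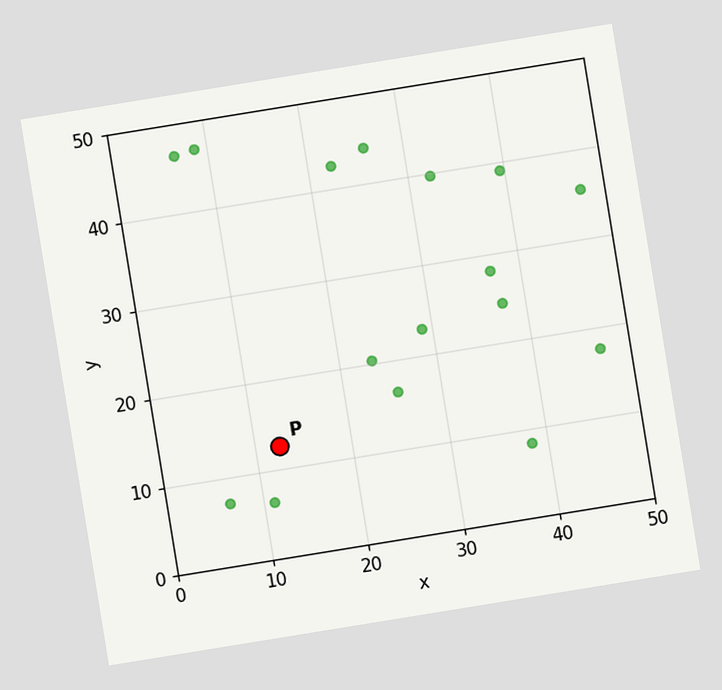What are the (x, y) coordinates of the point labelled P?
The chart is tilted about 9° counter-clockwise. Following the gridlines from P to each axis, P sits at (12.5, 12.5).

(12.5, 12.5)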